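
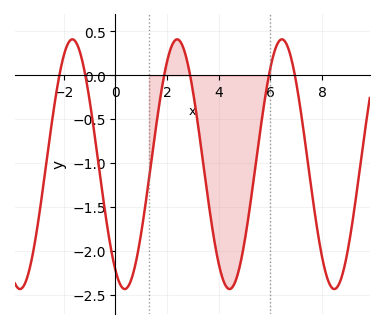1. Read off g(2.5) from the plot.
0.4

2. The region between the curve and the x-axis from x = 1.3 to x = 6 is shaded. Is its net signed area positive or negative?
negative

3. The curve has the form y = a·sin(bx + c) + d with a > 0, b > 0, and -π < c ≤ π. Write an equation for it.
y = 1.42sin(1.6x - 2.1) - 1.01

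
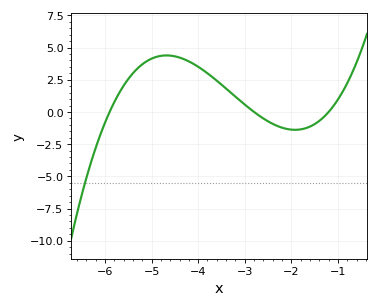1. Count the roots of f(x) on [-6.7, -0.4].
3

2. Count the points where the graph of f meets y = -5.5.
1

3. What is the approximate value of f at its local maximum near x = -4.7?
4.4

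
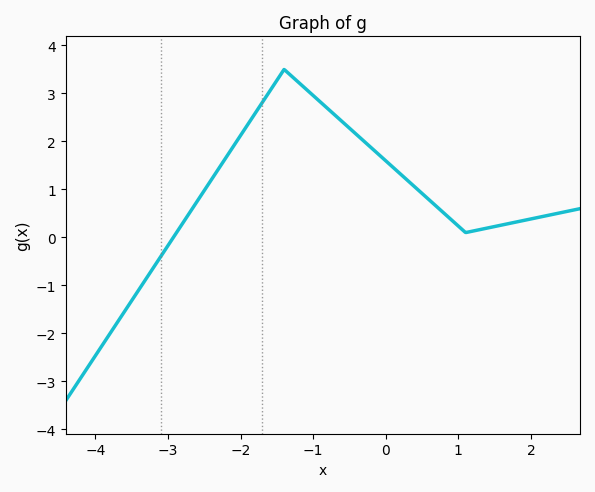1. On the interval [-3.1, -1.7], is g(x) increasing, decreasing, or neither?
increasing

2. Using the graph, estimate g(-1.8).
2.58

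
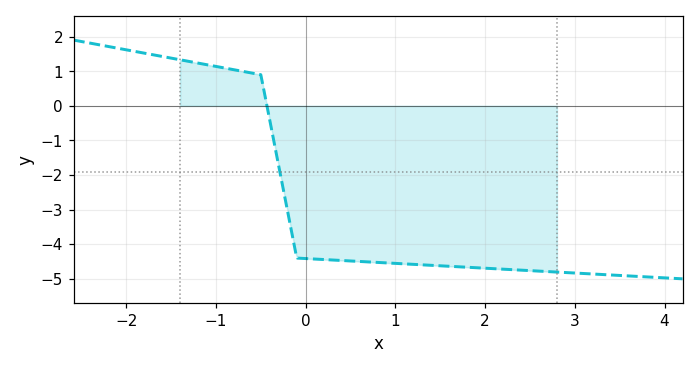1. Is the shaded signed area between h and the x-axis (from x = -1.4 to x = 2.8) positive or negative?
negative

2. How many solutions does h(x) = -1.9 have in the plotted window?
1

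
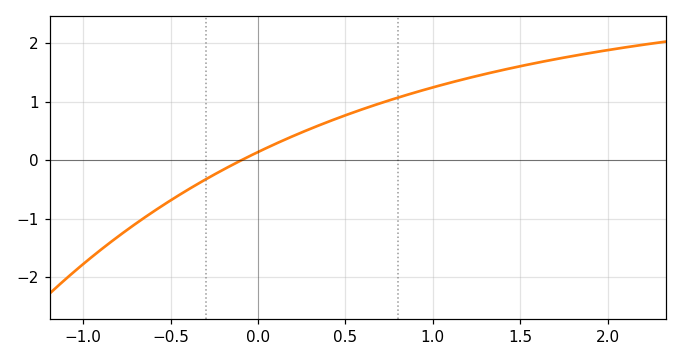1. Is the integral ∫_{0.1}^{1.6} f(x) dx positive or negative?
positive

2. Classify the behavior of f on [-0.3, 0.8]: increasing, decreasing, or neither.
increasing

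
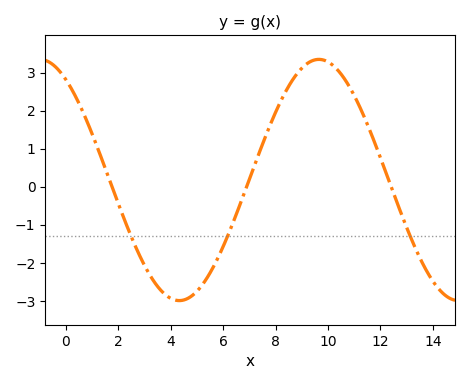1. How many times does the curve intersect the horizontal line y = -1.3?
3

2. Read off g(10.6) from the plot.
2.9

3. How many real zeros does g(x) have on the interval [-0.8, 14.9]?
3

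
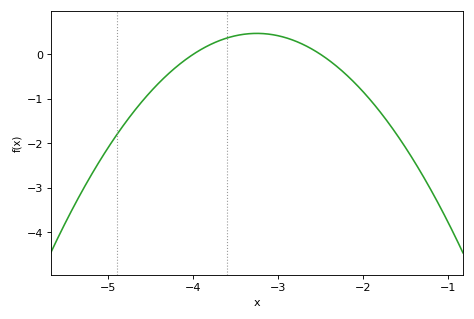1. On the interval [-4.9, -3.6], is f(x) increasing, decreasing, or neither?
increasing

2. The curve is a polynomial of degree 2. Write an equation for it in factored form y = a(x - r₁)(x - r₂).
y = -0.84(x + 4)(x + 2.5)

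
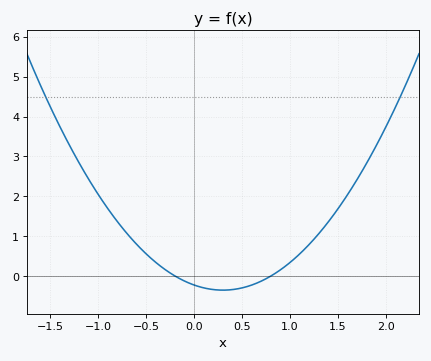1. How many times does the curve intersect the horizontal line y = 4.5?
2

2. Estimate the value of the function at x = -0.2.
0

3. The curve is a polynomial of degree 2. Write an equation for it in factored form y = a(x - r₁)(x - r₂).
y = 1.42(x + 0.2)(x - 0.8)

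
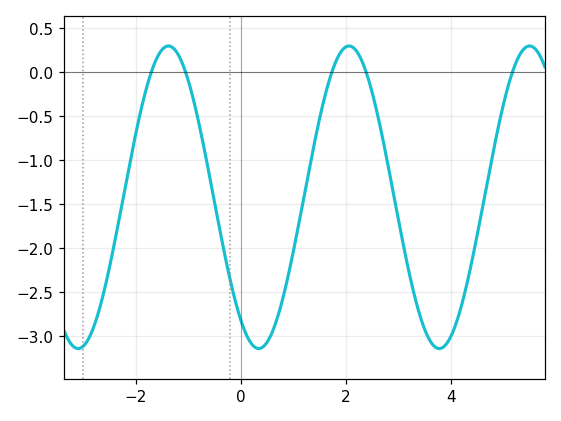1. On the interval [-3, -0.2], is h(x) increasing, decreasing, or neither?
neither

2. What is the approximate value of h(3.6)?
-3.06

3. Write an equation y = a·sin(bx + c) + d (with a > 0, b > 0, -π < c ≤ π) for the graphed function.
y = 1.72sin(1.83x - 2.19) - 1.42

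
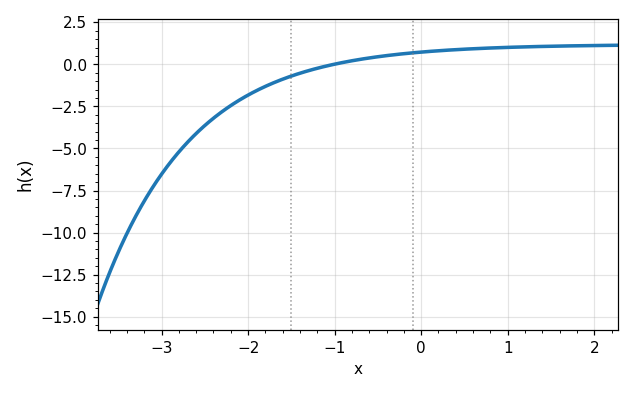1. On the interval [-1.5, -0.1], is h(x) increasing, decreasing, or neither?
increasing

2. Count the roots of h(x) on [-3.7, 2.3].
1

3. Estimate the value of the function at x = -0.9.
0.118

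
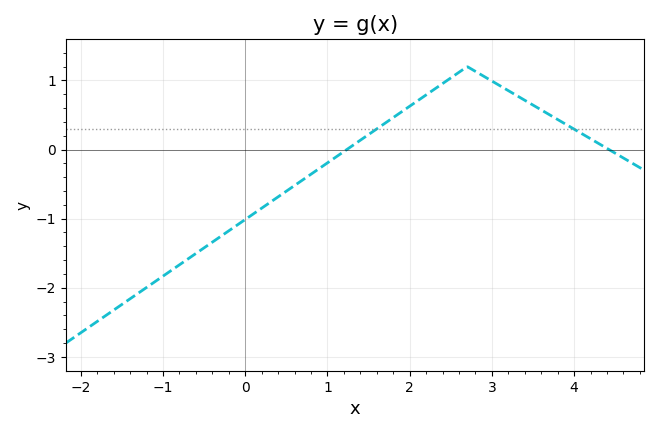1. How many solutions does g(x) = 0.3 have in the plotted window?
2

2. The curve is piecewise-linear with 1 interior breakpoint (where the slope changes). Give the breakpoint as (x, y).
(2.7, 1.2)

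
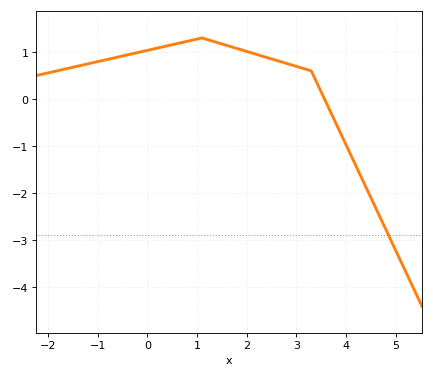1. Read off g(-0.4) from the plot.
0.94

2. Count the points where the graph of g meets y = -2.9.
1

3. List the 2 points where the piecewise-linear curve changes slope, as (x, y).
(1.1, 1.3); (3.3, 0.6)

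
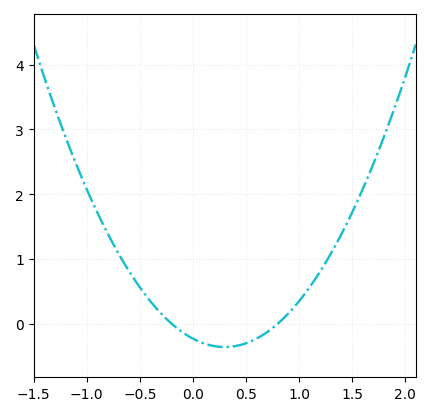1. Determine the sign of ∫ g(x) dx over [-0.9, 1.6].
positive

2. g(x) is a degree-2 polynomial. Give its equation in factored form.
y = 1.44(x + 0.2)(x - 0.8)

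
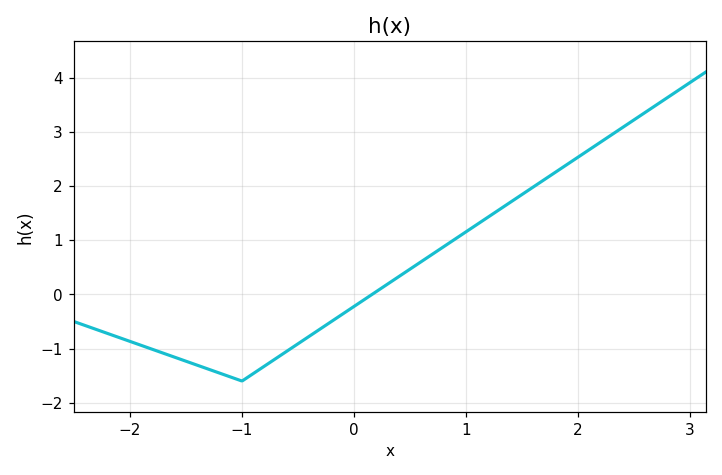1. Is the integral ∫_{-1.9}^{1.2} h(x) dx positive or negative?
negative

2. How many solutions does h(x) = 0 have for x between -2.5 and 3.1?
1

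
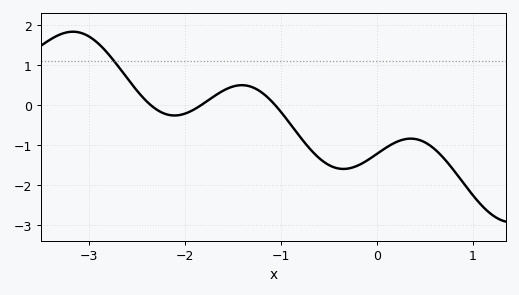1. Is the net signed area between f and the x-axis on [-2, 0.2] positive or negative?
negative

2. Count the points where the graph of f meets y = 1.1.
1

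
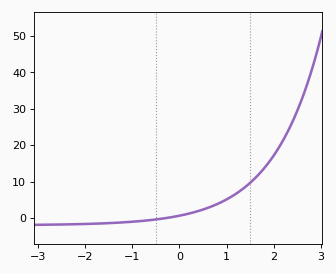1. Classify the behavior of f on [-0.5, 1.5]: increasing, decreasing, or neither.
increasing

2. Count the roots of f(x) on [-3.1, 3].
1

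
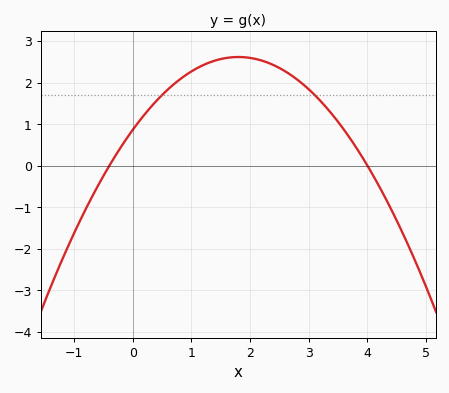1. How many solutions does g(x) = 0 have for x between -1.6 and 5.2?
2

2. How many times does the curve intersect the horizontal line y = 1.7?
2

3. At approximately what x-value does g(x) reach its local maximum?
1.8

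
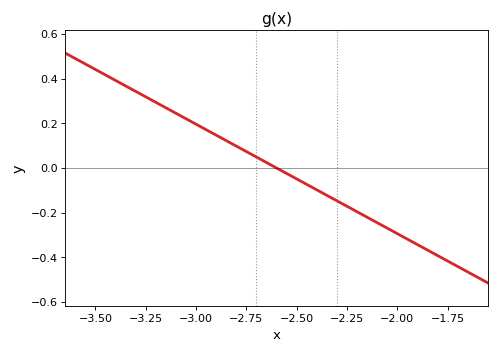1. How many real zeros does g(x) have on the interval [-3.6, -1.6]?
1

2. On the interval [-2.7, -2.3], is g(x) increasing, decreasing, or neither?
decreasing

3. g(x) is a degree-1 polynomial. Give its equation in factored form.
y = -0.49(x + 2.6)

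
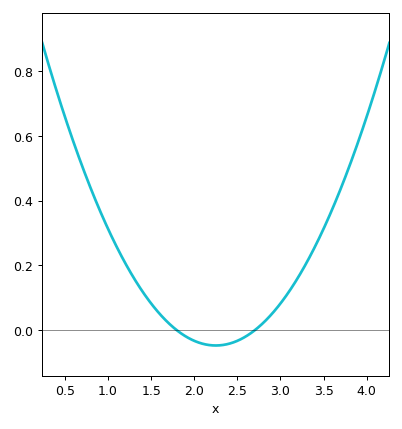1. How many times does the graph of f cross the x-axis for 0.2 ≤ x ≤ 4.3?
2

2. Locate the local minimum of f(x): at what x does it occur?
2.25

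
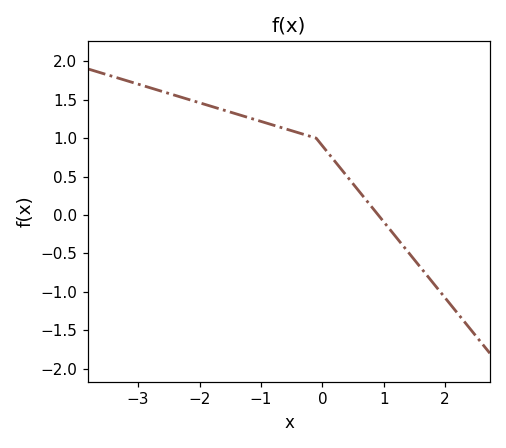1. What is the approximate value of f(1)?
-0.1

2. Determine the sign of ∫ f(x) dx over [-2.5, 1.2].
positive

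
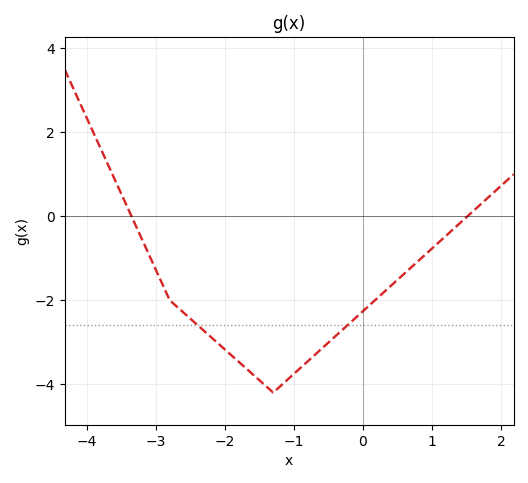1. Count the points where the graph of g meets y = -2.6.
2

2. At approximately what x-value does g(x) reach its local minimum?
-1.3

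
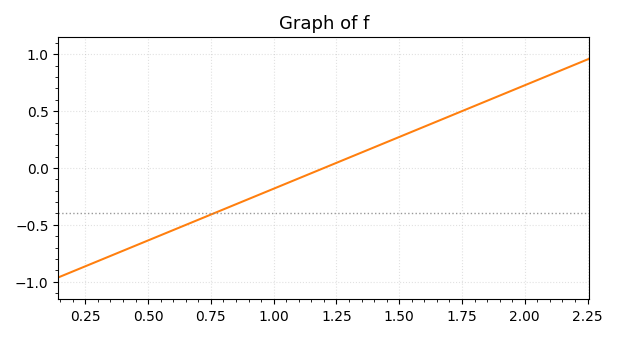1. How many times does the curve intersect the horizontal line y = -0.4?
1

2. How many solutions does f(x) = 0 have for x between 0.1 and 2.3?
1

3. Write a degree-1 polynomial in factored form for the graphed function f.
y = 0.91(x - 1.2)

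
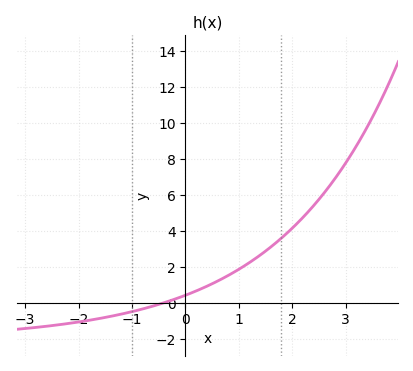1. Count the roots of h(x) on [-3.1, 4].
1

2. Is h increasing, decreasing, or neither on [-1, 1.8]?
increasing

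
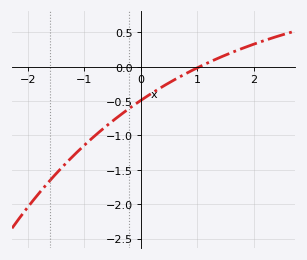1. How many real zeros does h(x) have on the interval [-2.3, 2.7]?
1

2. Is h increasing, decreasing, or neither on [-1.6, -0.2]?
increasing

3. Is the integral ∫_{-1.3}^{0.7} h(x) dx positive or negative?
negative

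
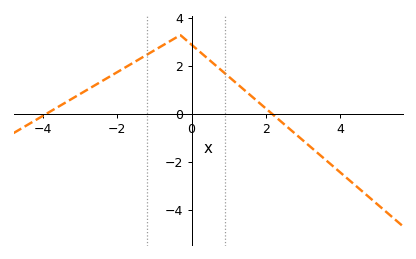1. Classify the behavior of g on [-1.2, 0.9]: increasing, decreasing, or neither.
neither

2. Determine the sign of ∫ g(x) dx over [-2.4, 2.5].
positive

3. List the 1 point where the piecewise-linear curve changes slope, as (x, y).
(-0.3, 3.3)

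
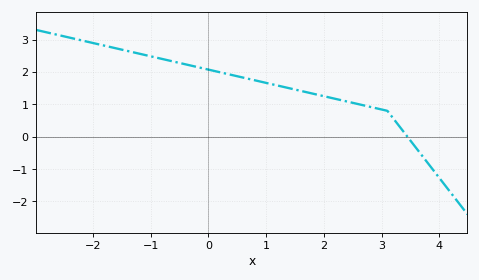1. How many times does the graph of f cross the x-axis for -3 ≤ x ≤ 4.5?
1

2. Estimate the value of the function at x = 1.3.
1.54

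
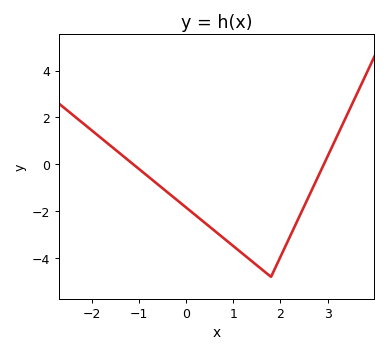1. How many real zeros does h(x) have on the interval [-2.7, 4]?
2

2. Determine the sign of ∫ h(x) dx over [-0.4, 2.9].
negative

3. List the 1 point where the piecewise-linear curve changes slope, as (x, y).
(1.8, -4.8)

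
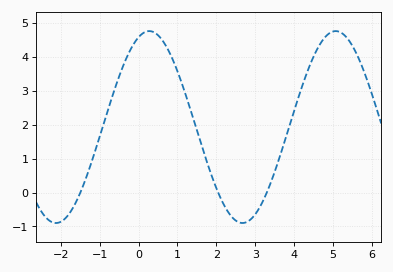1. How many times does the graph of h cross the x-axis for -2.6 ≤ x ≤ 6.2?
3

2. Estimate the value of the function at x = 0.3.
4.8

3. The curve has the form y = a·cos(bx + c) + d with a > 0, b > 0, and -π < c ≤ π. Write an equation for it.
y = 2.83cos(1.3x - 0.36) + 1.93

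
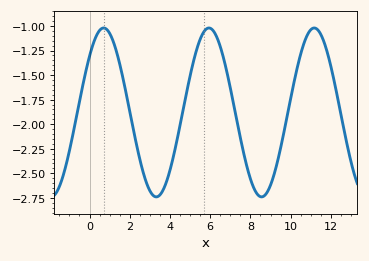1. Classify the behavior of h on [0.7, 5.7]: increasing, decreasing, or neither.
neither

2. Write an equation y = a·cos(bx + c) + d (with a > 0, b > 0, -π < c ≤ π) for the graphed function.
y = 0.86cos(1.2x - 0.842) - 1.88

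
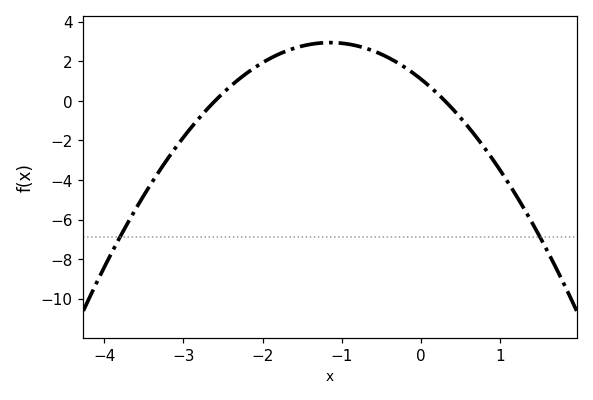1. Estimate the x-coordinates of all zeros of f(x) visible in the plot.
-2.6, 0.3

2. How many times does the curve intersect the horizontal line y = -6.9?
2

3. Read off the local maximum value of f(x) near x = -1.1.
2.94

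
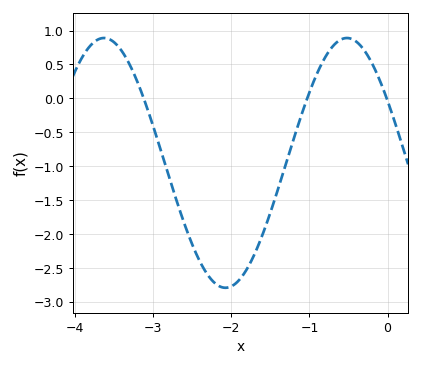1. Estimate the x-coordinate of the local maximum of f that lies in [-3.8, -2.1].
-3.63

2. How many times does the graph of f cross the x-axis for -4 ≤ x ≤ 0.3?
3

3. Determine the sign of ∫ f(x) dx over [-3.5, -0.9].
negative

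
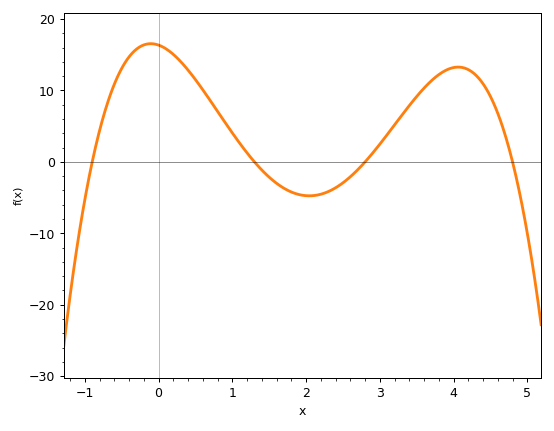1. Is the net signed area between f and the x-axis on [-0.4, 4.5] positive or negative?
positive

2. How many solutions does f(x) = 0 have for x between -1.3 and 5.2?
4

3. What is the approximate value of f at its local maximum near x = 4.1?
13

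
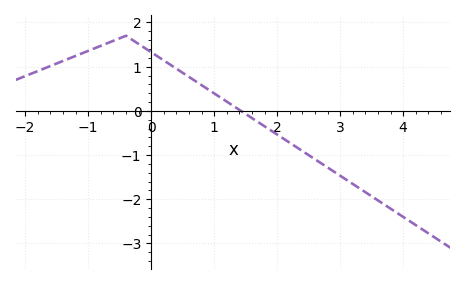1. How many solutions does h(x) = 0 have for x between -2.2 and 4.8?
1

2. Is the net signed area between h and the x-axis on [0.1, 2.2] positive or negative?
positive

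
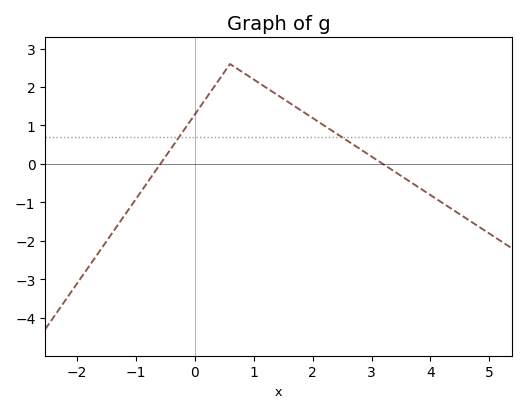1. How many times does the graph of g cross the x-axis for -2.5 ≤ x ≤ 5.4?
2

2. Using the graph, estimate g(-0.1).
1.06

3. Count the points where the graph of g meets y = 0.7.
2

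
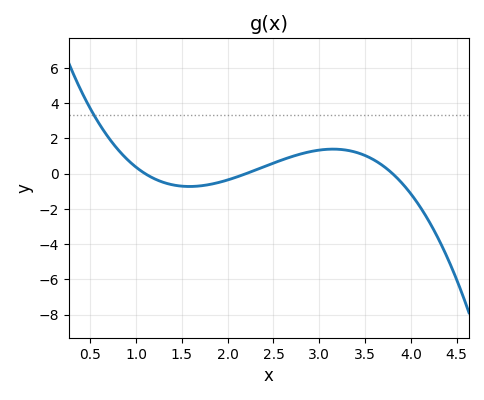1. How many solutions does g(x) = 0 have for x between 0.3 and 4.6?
3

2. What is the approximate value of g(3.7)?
0.429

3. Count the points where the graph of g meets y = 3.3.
1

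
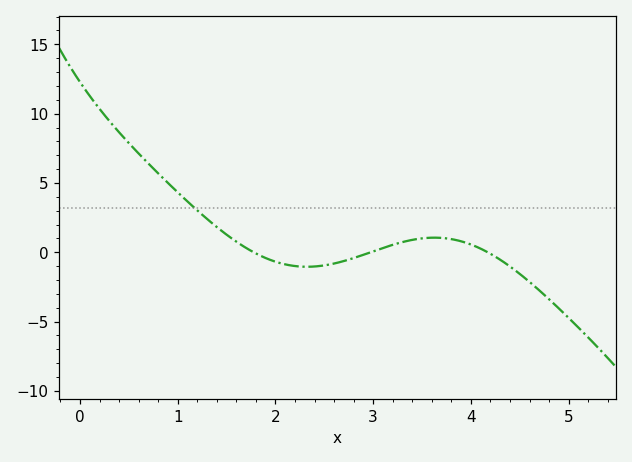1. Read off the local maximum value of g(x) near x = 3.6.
1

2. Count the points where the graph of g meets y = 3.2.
1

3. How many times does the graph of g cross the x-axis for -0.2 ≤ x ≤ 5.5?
3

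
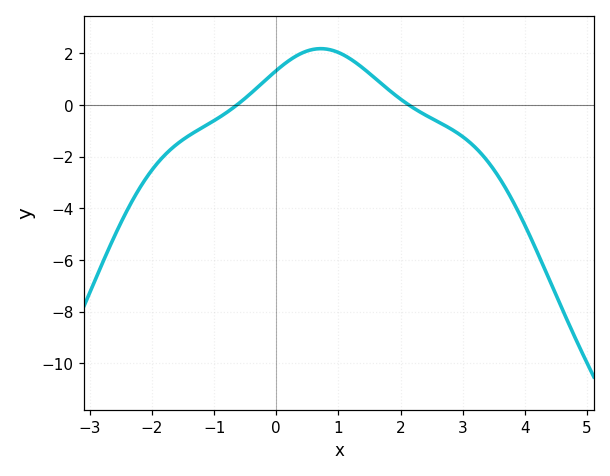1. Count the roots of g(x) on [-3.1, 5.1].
2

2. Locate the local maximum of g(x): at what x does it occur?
0.715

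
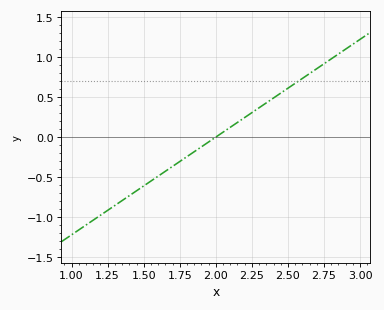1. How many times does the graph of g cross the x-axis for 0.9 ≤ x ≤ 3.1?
1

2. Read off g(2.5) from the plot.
0.6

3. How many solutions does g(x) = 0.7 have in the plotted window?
1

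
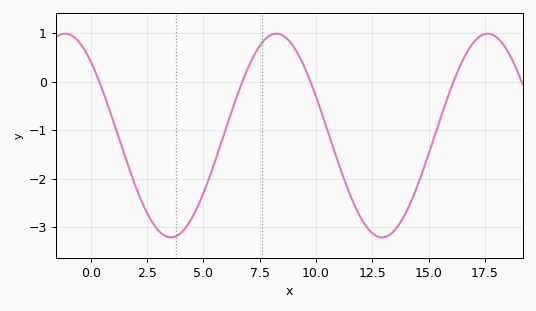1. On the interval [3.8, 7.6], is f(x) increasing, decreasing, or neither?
increasing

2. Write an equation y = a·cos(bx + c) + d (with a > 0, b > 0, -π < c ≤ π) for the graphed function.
y = 2.1cos(0.67x + 0.76) - 1.11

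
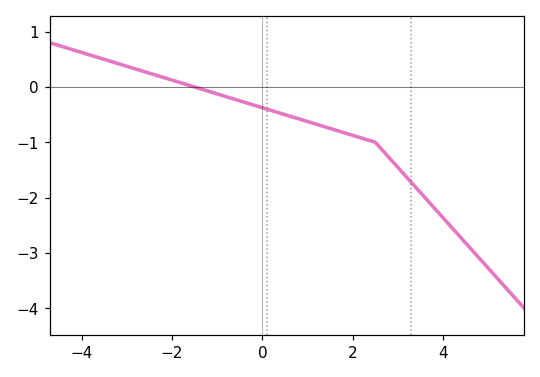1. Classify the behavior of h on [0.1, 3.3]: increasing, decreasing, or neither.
decreasing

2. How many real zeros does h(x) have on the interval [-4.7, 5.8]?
1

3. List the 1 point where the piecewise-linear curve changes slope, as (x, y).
(2.5, -1)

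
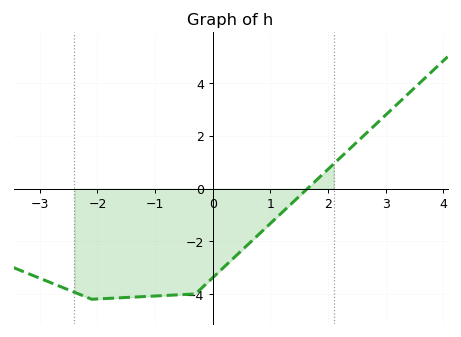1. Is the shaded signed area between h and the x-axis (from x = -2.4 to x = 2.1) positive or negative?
negative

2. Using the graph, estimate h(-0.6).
-4.03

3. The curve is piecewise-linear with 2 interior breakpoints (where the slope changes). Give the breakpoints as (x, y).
(-2.1, -4.2); (-0.3, -4)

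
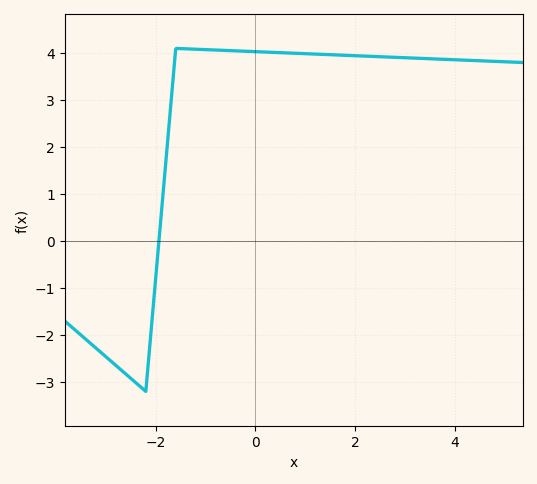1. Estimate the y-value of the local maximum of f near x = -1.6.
4.1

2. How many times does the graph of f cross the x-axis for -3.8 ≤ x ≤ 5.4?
1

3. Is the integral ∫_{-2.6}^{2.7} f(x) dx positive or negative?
positive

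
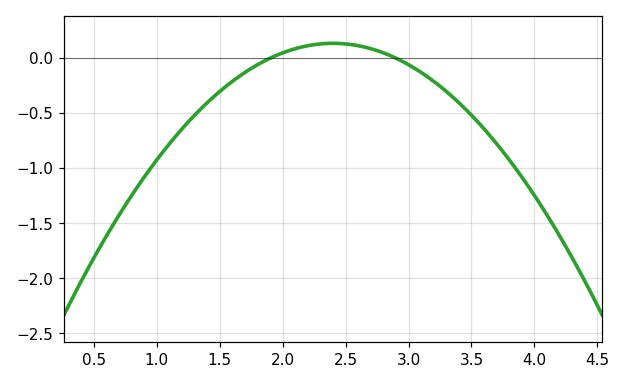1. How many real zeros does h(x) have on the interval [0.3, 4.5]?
2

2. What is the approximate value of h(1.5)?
-0.302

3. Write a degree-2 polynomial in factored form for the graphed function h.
y = -0.54(x - 1.9)(x - 2.9)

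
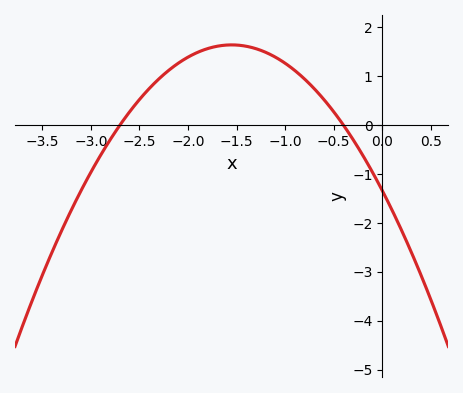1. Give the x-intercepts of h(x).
-2.7, -0.4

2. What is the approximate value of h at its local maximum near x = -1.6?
1.6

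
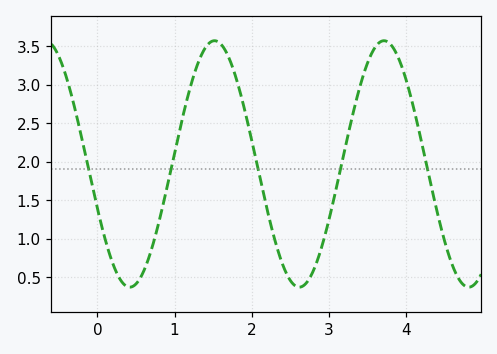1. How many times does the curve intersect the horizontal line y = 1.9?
5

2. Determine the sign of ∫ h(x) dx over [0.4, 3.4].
positive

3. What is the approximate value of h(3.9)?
3.35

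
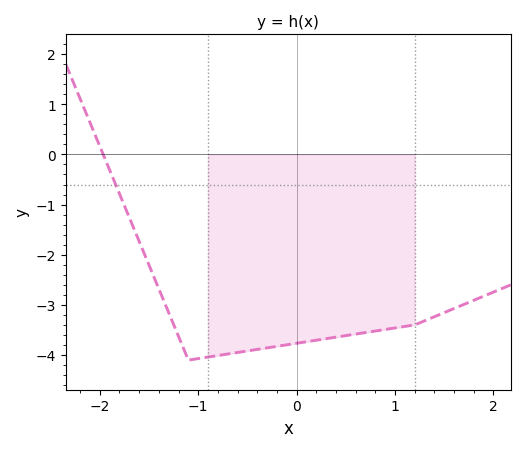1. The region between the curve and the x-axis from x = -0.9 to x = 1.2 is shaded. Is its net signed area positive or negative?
negative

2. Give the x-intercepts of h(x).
-1.97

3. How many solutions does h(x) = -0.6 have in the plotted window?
1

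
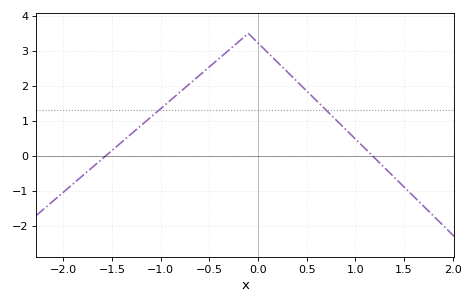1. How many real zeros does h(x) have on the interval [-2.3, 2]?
2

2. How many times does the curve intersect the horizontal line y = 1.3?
2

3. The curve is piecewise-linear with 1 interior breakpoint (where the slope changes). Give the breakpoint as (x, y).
(-0.1, 3.5)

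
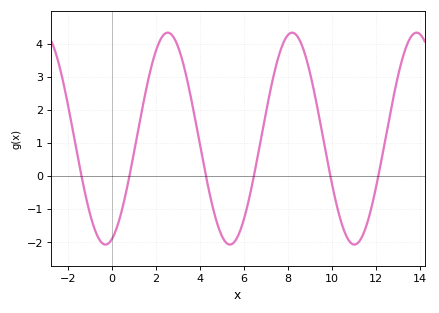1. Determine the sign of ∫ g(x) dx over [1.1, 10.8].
positive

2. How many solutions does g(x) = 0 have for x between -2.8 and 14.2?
6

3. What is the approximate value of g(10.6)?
-1.75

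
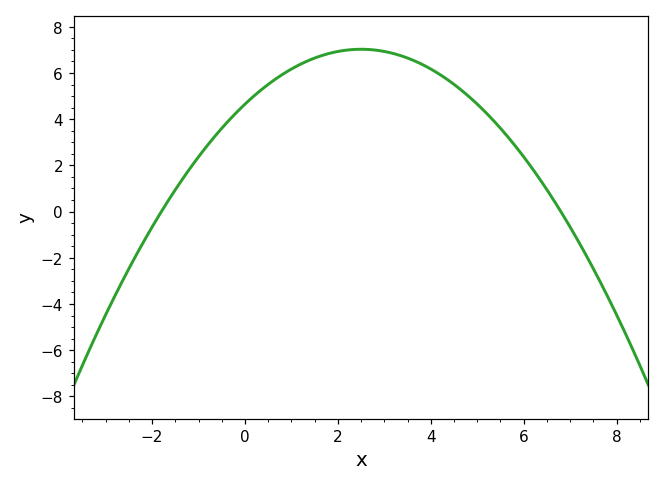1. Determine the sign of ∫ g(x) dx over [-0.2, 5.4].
positive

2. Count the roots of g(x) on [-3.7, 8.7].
2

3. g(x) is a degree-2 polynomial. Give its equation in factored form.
y = -0.38(x + 1.8)(x - 6.8)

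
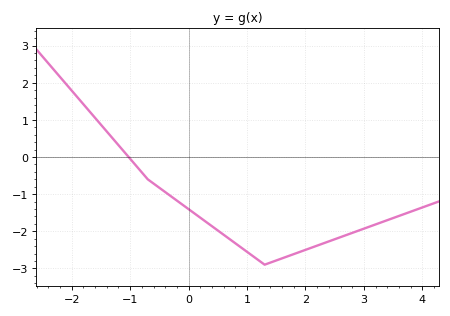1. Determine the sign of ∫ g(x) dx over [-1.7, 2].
negative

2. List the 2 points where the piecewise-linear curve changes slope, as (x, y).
(-0.7, -0.6); (1.3, -2.9)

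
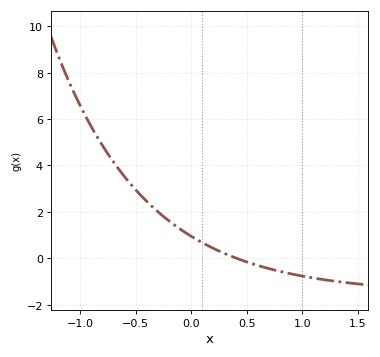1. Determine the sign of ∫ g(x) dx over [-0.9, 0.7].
positive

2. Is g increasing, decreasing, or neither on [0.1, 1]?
decreasing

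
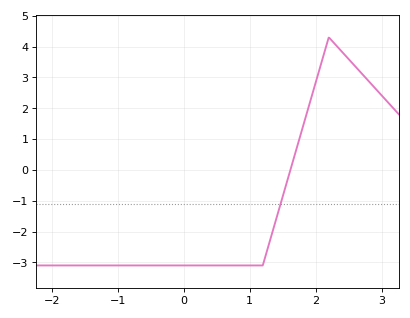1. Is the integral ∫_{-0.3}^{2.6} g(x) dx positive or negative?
negative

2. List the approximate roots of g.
1.62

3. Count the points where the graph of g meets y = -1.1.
1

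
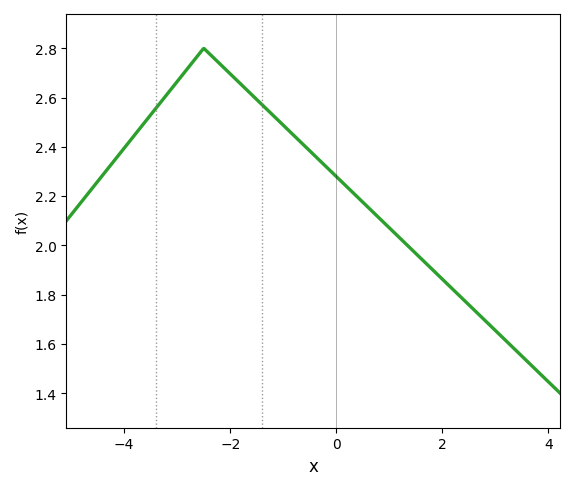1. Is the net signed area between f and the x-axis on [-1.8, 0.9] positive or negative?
positive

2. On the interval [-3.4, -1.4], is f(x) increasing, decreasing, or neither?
neither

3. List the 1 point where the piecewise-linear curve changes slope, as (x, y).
(-2.5, 2.8)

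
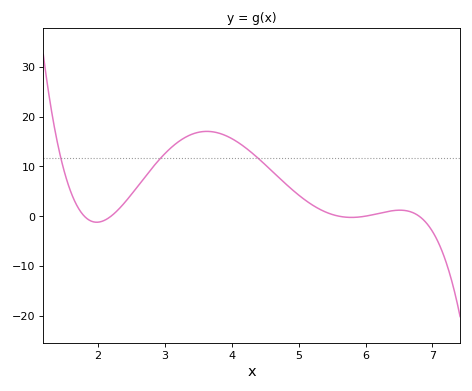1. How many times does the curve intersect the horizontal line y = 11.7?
3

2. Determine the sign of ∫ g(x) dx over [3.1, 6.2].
positive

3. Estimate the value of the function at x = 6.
0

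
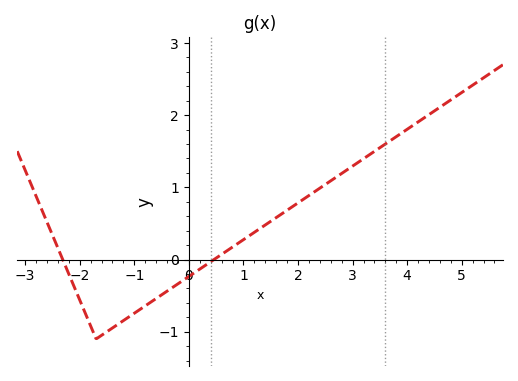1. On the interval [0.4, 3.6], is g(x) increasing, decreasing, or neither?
increasing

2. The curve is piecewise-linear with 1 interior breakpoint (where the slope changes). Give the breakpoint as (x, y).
(-1.7, -1.1)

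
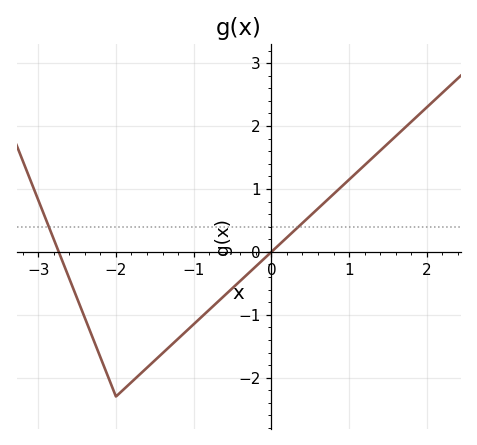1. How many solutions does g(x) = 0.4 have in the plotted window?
2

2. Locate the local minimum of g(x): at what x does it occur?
-2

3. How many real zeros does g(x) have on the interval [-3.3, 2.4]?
2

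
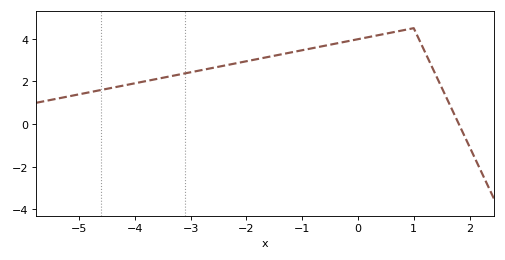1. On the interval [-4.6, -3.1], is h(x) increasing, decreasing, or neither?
increasing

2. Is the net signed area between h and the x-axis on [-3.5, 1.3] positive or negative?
positive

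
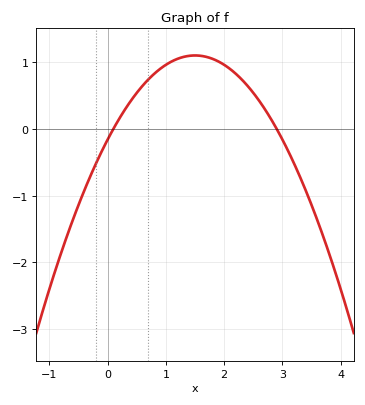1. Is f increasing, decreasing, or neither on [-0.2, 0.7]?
increasing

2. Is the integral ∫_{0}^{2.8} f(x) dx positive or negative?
positive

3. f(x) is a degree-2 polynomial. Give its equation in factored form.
y = -0.56(x - 0.1)(x - 2.9)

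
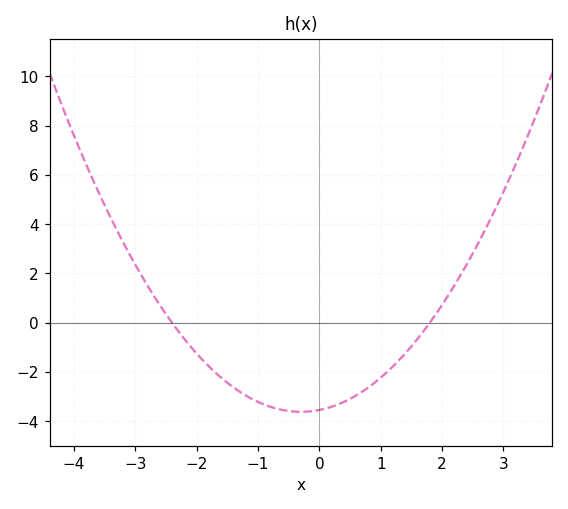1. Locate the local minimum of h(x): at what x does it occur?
-0.2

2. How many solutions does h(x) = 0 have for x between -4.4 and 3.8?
2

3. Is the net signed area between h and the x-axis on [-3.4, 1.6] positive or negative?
negative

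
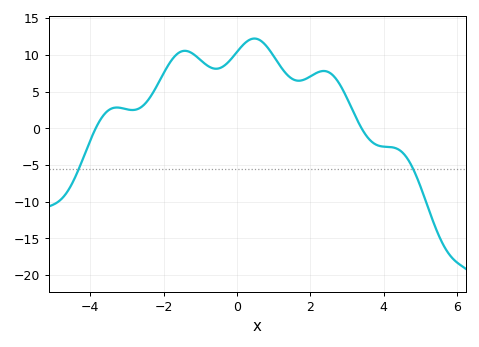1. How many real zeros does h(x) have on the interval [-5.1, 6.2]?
2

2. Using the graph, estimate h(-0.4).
8.5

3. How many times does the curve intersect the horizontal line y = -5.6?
2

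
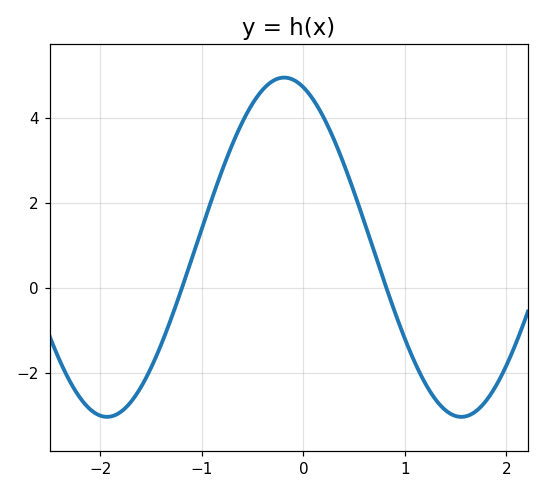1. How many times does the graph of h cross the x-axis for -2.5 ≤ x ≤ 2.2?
2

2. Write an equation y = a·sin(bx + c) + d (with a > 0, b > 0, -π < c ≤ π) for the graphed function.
y = 3.98sin(1.8x + 1.9) + 0.96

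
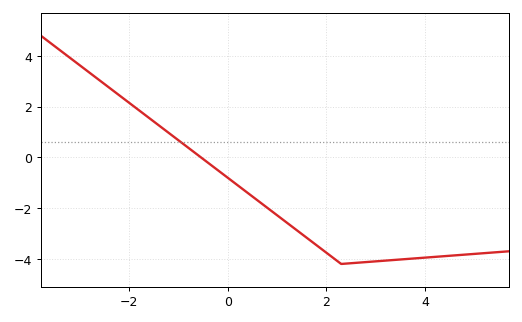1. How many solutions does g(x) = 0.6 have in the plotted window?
1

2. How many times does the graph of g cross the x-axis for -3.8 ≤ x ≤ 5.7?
1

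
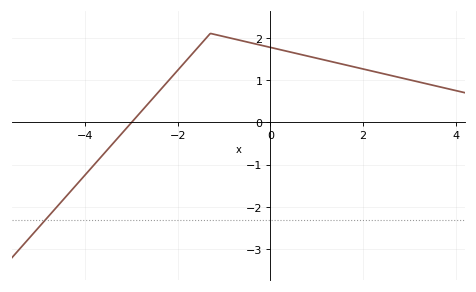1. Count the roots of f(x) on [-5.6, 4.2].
1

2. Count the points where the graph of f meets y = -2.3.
1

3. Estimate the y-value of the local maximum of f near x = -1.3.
2.1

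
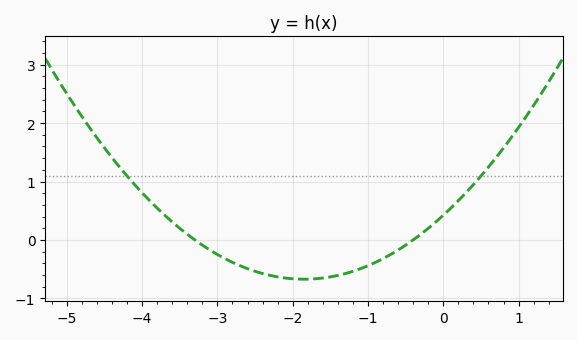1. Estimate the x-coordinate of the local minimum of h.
-1.8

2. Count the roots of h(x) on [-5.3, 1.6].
2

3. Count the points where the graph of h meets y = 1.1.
2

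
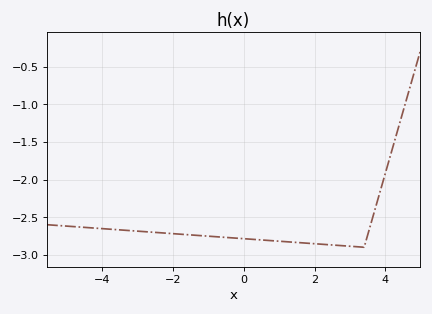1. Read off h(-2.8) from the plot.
-2.7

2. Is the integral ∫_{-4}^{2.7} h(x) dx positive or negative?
negative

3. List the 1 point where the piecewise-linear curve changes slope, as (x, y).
(3.4, -2.9)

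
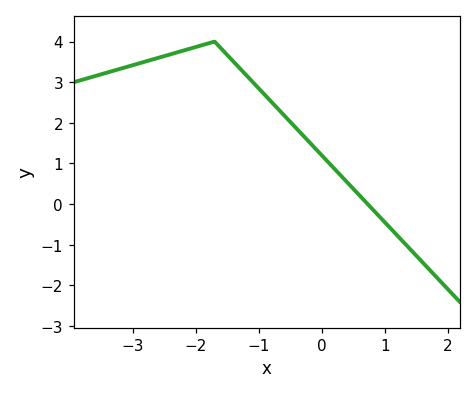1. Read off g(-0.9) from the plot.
2.7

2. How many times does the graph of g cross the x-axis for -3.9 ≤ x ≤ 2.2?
1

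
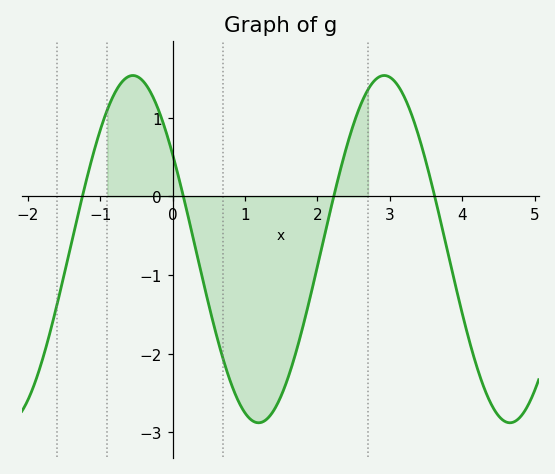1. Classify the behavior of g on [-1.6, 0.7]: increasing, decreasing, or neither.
neither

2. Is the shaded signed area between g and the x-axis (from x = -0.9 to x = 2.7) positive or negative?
negative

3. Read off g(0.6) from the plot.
-1.74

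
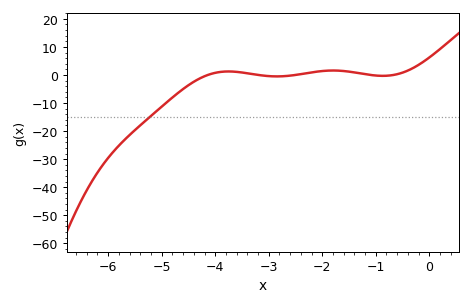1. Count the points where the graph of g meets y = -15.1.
1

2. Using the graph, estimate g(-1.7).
2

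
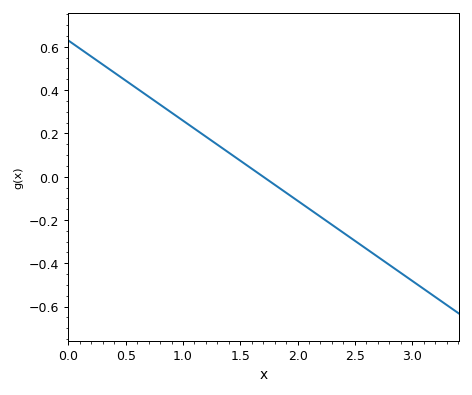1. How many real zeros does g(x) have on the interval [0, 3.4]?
1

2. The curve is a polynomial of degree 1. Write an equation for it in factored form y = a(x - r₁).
y = -0.37(x - 1.7)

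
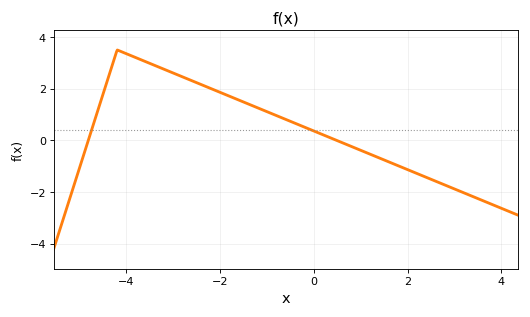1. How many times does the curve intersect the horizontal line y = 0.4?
2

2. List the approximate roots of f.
-4.82, 0.483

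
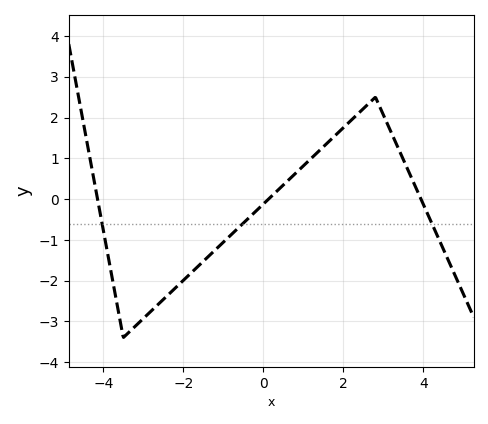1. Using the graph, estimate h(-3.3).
-3.2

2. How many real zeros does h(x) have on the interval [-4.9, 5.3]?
3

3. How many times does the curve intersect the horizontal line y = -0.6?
3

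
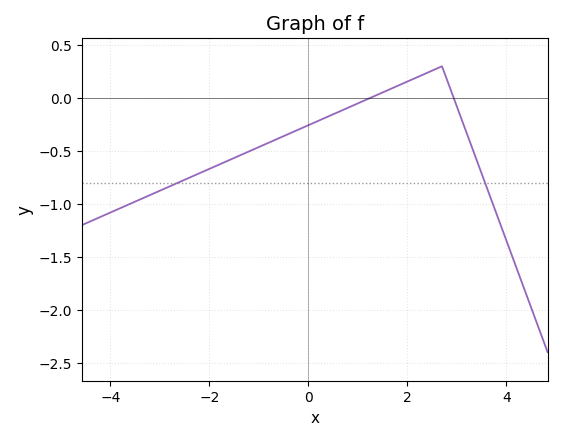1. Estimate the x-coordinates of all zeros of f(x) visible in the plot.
1.25, 2.94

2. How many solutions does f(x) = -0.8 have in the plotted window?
2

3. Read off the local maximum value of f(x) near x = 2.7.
0.3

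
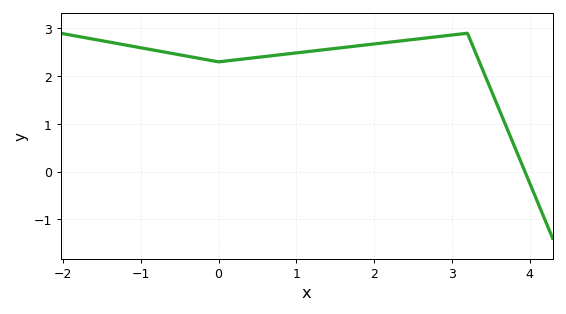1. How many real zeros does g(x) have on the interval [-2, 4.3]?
1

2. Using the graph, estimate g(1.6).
2.6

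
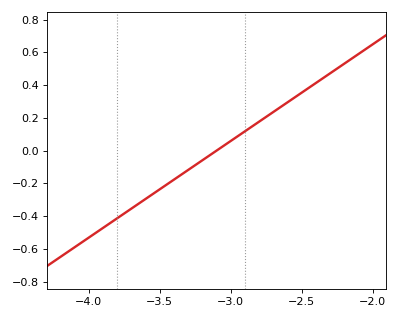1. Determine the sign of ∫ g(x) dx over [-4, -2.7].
negative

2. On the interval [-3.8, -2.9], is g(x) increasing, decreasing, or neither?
increasing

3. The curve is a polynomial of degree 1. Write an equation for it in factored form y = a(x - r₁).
y = 0.59(x + 3.1)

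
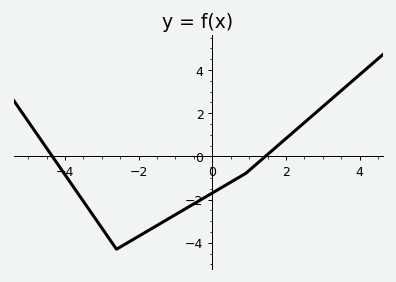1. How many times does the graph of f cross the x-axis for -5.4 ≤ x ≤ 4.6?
2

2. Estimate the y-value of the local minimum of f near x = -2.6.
-4.3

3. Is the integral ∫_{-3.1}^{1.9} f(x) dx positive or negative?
negative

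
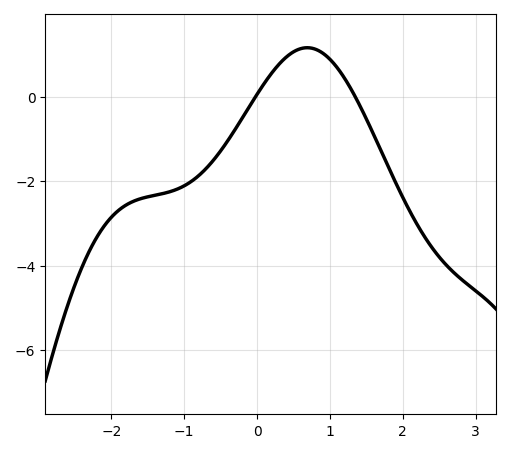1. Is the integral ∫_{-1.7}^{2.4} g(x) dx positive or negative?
negative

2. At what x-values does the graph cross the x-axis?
0, 1.3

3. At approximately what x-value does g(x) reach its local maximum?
0.7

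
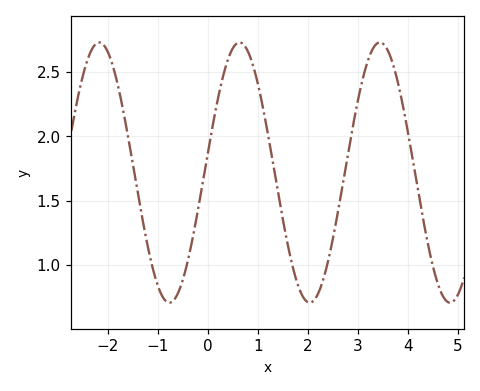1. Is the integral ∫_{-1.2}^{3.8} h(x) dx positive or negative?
positive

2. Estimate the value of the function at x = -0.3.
1.22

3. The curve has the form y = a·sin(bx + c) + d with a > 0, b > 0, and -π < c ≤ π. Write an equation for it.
y = 1.01sin(2.24x + 0.152) + 1.72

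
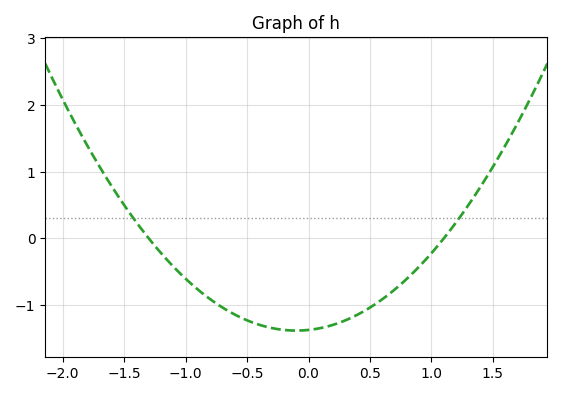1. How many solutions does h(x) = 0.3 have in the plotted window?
2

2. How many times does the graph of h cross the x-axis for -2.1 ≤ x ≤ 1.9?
2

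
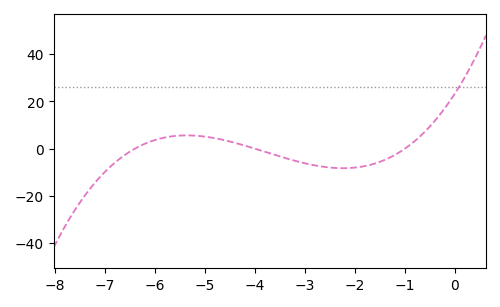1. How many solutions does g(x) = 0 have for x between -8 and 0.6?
3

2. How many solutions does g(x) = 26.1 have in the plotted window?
1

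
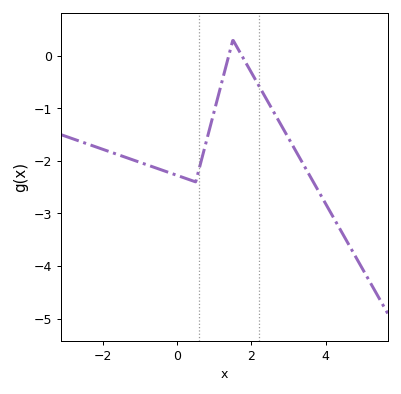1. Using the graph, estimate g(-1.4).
-1.93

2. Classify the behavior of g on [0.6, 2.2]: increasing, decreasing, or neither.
neither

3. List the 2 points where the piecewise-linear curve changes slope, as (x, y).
(0.5, -2.4); (1.5, 0.3)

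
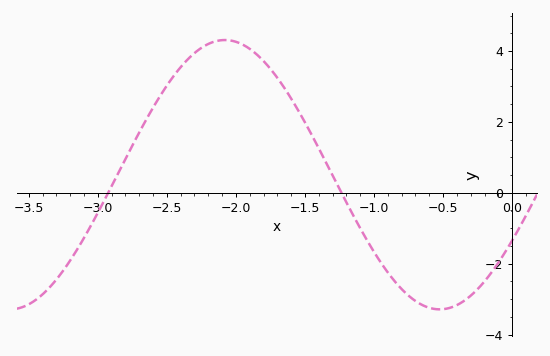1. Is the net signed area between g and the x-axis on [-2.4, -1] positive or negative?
positive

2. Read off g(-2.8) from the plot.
1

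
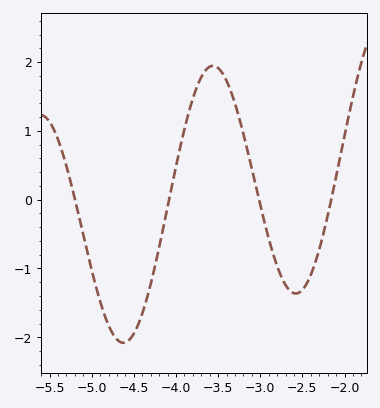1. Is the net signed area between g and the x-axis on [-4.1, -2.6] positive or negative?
positive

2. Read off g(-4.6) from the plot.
-2.07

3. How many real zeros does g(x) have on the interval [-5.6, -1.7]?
4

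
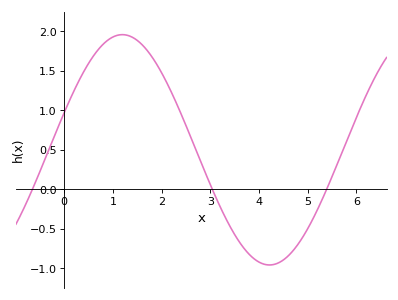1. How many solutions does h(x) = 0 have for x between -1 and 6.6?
3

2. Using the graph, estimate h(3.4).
-0.467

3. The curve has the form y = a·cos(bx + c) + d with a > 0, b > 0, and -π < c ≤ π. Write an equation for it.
y = 1.46cos(1.04x - 1.24) + 0.5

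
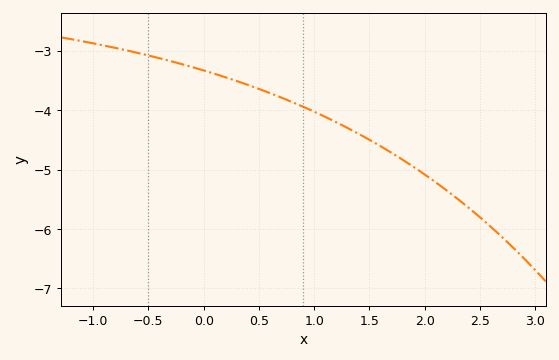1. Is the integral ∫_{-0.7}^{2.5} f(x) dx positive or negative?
negative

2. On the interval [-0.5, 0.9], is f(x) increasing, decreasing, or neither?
decreasing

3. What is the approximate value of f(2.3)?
-5.49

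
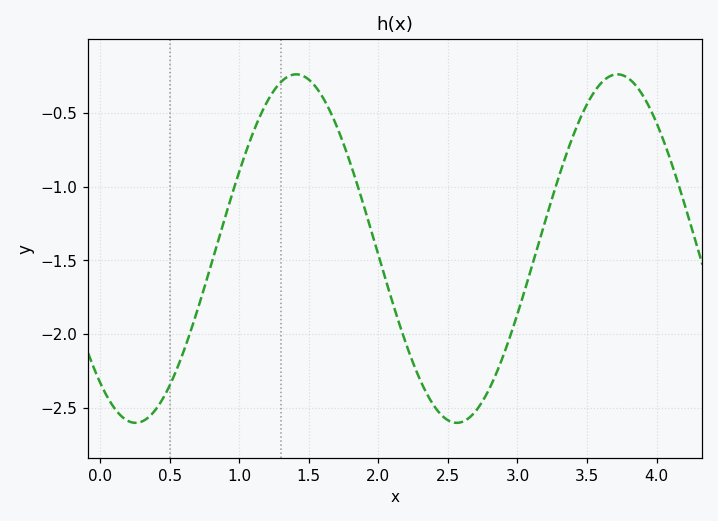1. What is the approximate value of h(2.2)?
-2.07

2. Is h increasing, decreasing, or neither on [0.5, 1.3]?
increasing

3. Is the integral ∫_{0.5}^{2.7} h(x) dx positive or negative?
negative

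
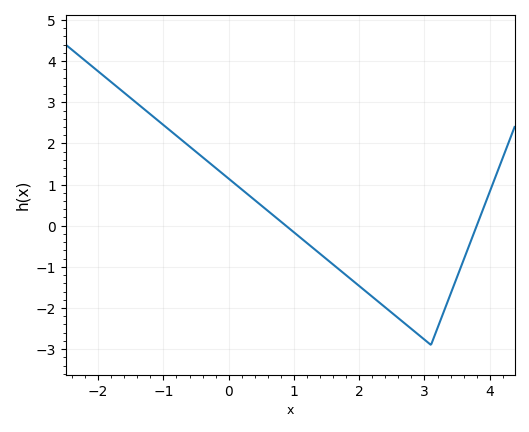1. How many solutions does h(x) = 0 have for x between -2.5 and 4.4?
2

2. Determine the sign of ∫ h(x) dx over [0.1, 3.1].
negative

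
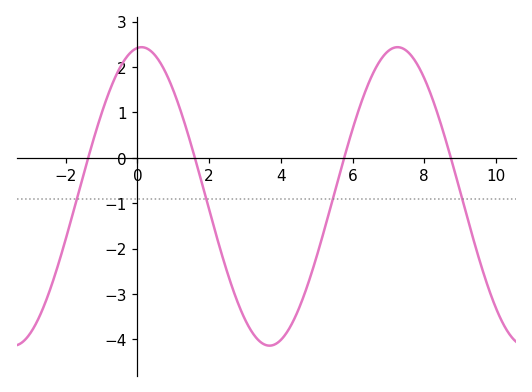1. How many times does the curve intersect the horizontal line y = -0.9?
4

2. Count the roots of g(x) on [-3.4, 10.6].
4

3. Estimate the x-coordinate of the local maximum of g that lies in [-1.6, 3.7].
0.2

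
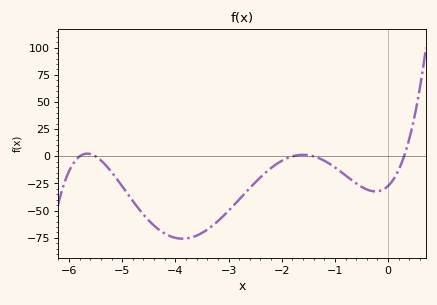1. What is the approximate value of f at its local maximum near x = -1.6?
0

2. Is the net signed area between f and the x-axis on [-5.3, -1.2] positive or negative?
negative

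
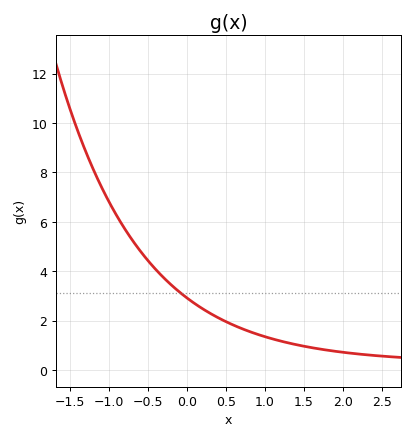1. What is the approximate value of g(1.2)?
1.2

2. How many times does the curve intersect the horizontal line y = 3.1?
1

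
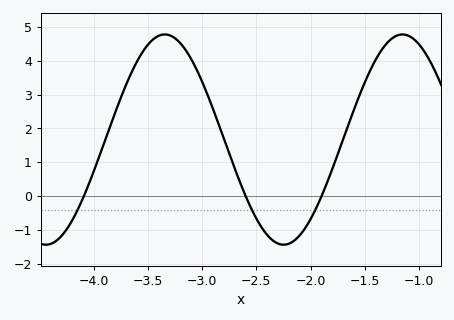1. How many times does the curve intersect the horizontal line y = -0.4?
3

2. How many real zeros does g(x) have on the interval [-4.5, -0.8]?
3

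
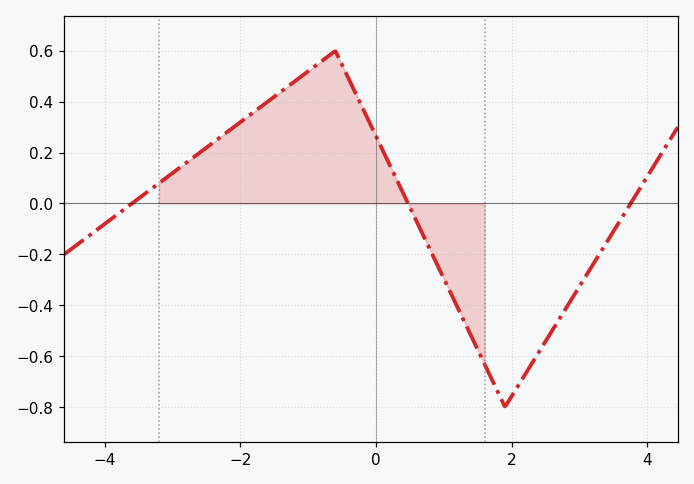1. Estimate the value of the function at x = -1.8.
0.36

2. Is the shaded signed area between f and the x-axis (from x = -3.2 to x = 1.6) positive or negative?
positive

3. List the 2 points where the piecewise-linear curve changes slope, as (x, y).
(-0.6, 0.6); (1.9, -0.8)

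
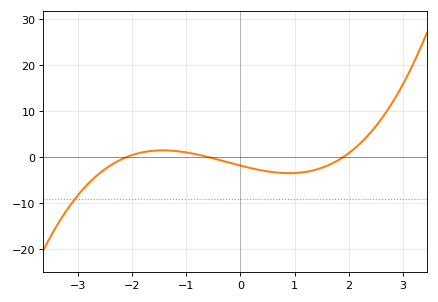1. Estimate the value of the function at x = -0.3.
-0.927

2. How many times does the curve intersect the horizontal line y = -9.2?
1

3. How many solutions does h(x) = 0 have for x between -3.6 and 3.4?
3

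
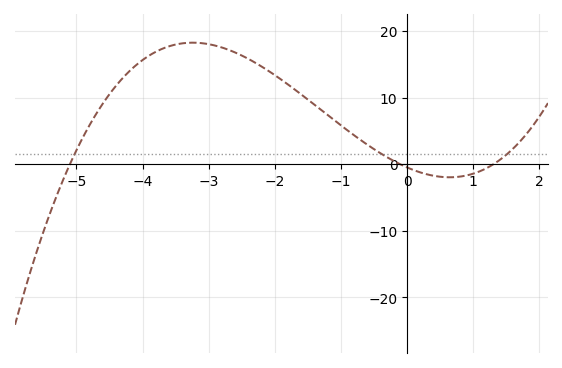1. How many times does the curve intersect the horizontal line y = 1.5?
3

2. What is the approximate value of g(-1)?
6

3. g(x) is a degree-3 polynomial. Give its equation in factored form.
y = 0.69(x + 5.1)(x + 0.1)(x - 1.3)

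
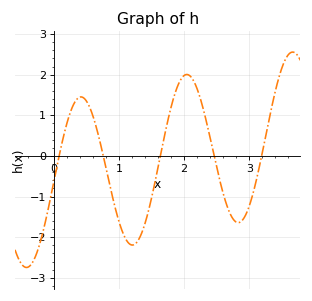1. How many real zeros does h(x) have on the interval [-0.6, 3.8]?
5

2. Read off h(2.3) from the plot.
1.12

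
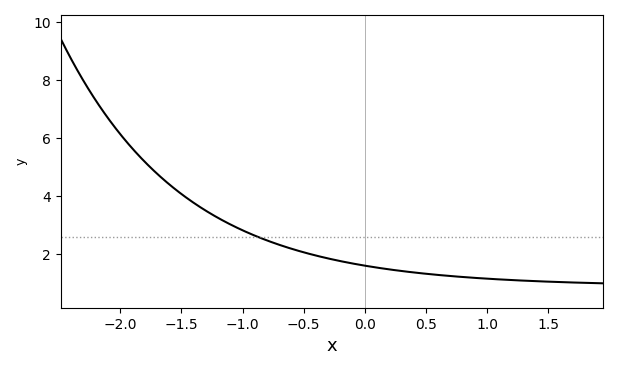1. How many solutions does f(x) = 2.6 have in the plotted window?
1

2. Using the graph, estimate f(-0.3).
1.8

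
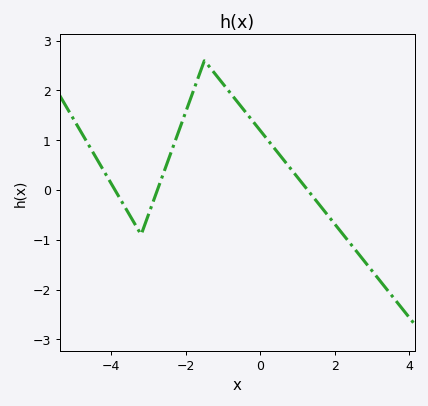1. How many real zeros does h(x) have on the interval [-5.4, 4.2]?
3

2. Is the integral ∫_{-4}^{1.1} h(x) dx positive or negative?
positive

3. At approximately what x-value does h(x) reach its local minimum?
-3.2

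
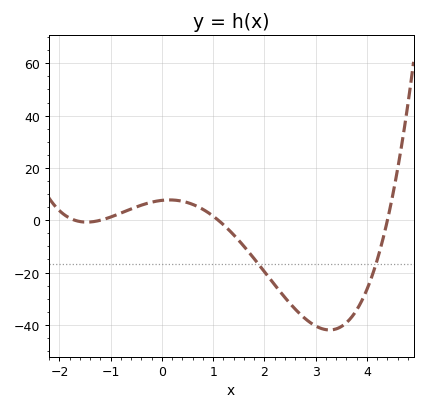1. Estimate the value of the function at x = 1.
1.56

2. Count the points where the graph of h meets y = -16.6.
2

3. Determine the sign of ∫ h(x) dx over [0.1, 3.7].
negative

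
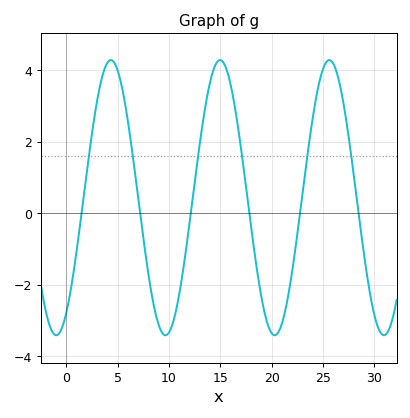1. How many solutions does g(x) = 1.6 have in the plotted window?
6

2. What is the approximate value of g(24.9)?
4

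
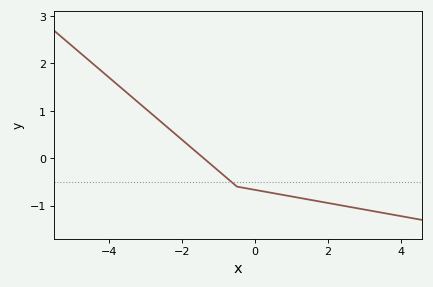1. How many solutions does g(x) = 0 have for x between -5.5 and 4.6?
1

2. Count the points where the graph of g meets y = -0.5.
1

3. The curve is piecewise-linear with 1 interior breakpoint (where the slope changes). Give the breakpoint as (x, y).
(-0.5, -0.6)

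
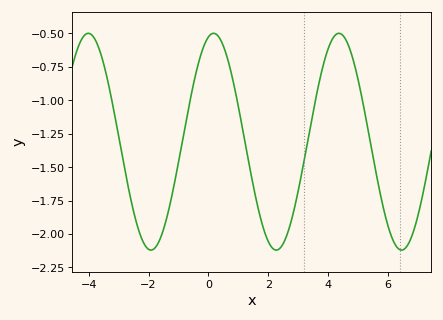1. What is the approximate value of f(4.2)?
-0.52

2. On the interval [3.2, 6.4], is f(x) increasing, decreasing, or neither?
neither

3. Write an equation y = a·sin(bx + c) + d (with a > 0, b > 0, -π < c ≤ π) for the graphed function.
y = 0.81sin(1.5x + 1.3) - 1.31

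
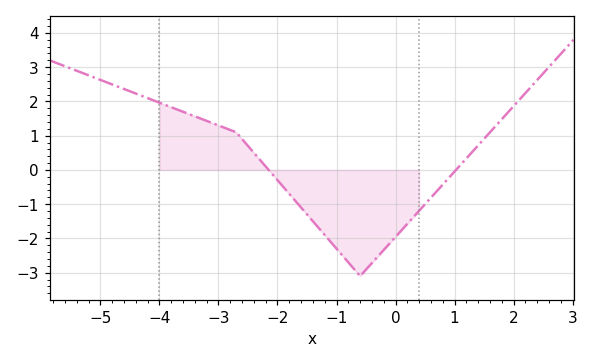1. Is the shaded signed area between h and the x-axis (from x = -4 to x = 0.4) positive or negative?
negative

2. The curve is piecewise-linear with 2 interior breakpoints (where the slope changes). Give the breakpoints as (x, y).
(-2.7, 1.1); (-0.6, -3.1)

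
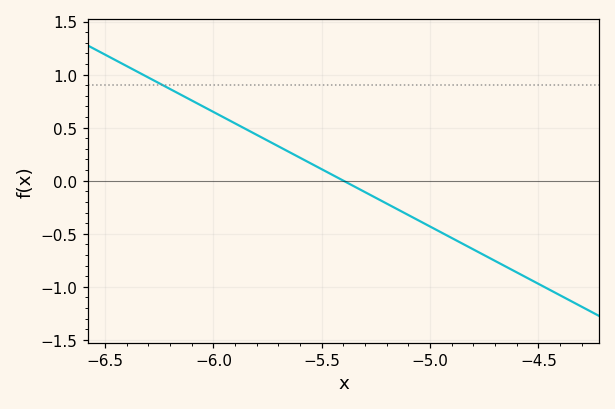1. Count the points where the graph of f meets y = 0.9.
1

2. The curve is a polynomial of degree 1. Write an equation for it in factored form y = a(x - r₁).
y = -1.08(x + 5.4)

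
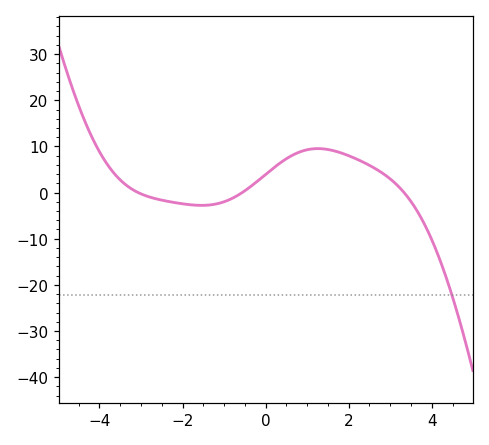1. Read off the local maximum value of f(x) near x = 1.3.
10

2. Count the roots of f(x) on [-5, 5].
3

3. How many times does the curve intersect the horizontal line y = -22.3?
1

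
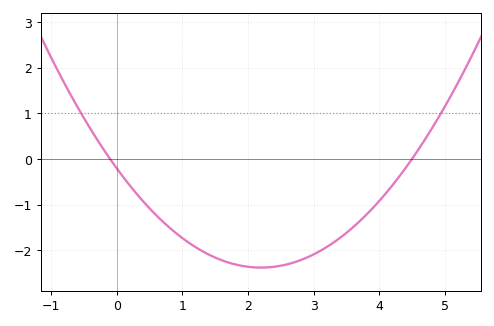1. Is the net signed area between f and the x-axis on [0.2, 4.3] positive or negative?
negative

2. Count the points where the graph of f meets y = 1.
2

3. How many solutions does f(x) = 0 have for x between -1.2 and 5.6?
2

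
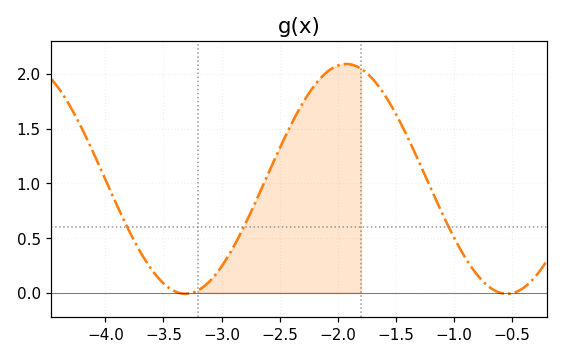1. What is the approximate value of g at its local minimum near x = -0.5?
0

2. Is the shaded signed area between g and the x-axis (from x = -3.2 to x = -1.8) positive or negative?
positive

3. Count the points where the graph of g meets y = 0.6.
3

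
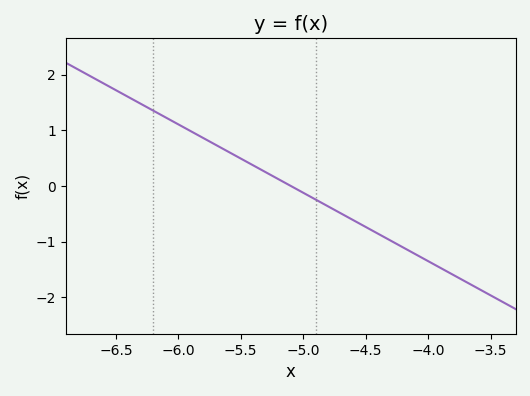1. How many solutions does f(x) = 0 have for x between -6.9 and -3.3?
1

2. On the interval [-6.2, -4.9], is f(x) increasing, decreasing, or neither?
decreasing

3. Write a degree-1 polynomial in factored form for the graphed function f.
y = -1.23(x + 5.1)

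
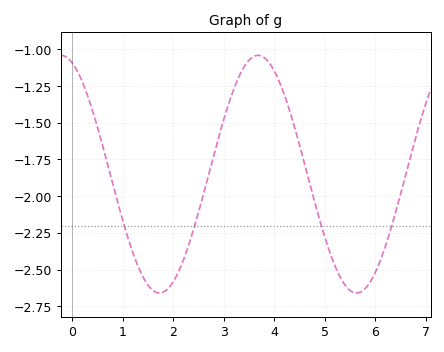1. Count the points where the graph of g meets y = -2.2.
4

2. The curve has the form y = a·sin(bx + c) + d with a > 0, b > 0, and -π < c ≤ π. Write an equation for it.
y = 0.81sin(1.6x + 1.9) - 1.85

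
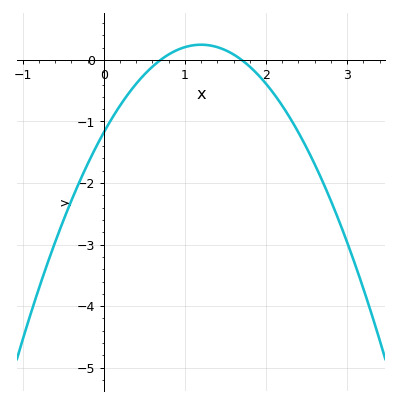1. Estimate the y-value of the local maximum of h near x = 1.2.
0.248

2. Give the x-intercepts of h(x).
0.7, 1.7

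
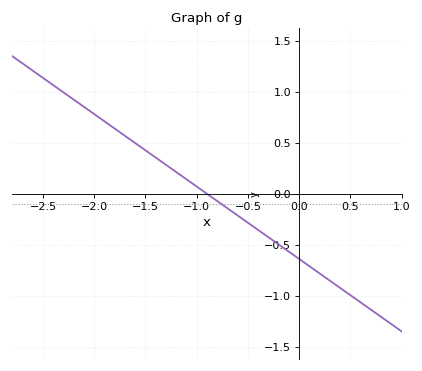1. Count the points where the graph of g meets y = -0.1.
1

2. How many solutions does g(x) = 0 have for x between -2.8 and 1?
1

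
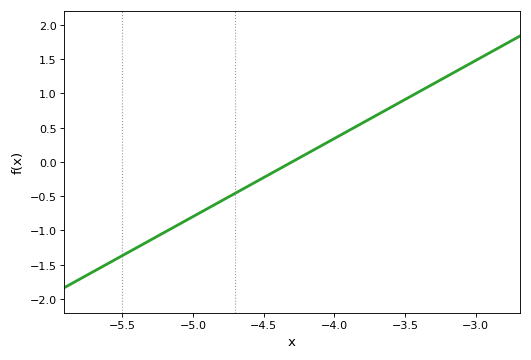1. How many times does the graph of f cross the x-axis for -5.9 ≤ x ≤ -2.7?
1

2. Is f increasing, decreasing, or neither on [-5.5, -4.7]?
increasing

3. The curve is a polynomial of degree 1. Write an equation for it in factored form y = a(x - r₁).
y = 1.14(x + 4.3)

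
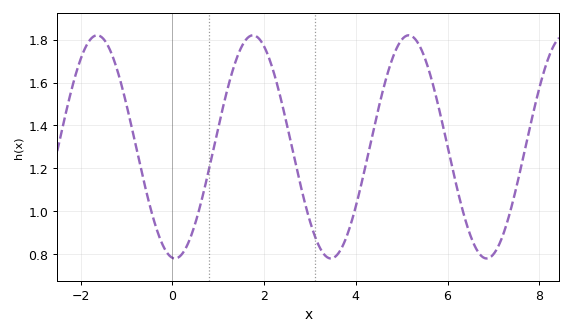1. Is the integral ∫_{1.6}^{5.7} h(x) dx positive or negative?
positive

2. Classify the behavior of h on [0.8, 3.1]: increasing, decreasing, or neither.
neither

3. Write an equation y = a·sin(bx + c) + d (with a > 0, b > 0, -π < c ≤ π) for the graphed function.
y = 0.52sin(1.9x - 1.7) + 1.3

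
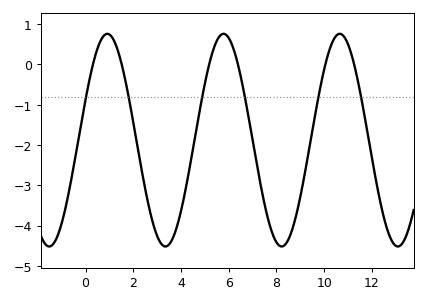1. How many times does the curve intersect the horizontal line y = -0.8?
6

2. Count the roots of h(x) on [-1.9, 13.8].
6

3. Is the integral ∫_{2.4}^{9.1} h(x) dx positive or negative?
negative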